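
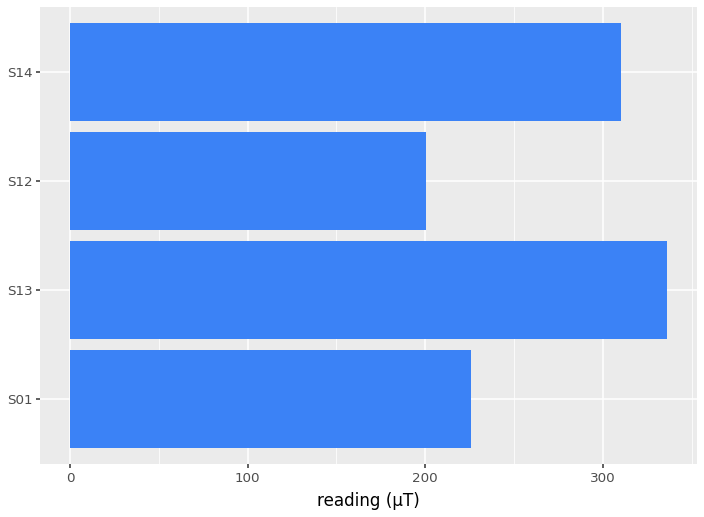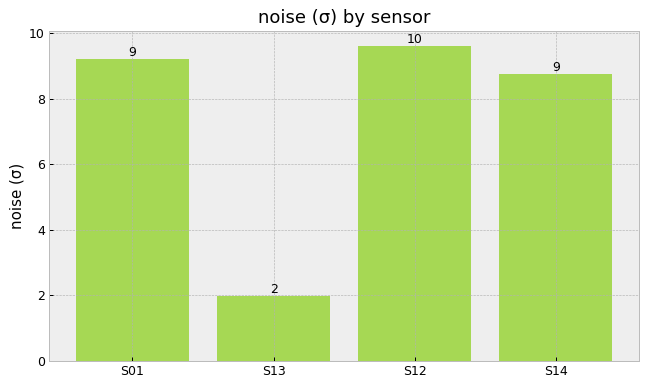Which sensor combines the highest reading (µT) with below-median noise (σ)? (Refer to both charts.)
S13

Chart 2 median noise (σ) ≈ 9; below-median sensors: S13, S14. Among those, S13 has the highest reading (µT) (≈ 350).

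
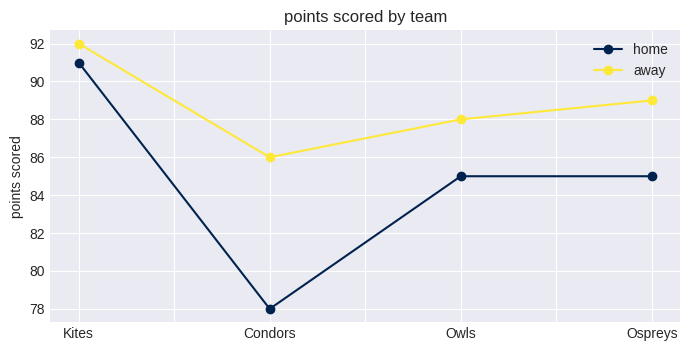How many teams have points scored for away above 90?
1

Above 90: Kites.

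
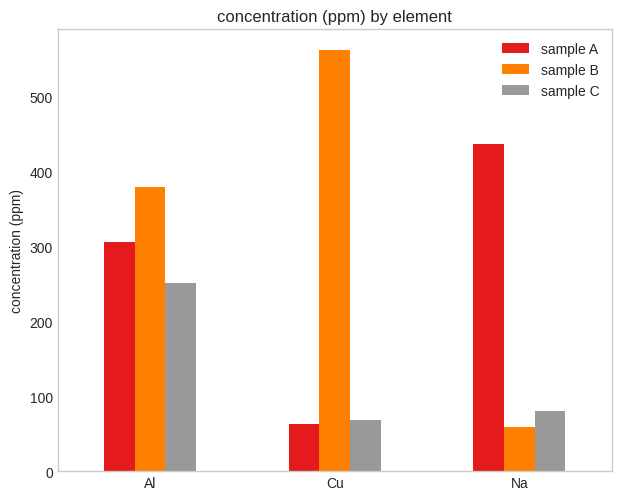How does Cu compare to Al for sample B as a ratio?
Cu ≈ 550, Al ≈ 400; 550/400 ≈ 1.38.

≈ 1.38×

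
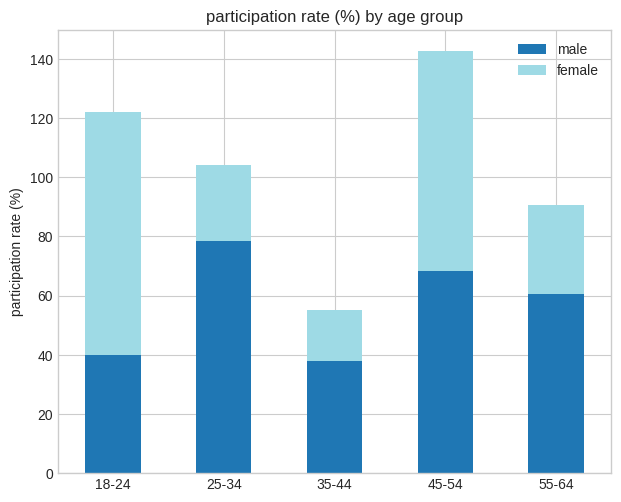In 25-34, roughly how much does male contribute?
≈ 80

male top ≈ 80, bottom ≈ 0; segment ≈ 80.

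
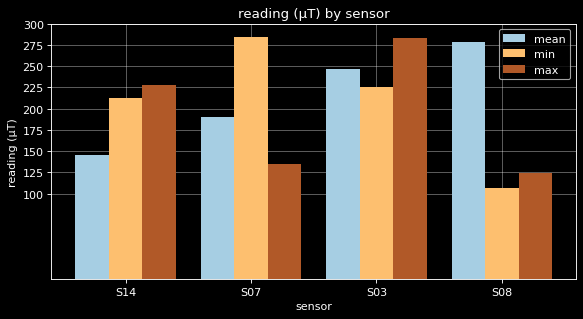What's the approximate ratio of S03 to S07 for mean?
≈ 1.25×

S03 ≈ 250, S07 ≈ 200; 250/200 ≈ 1.25.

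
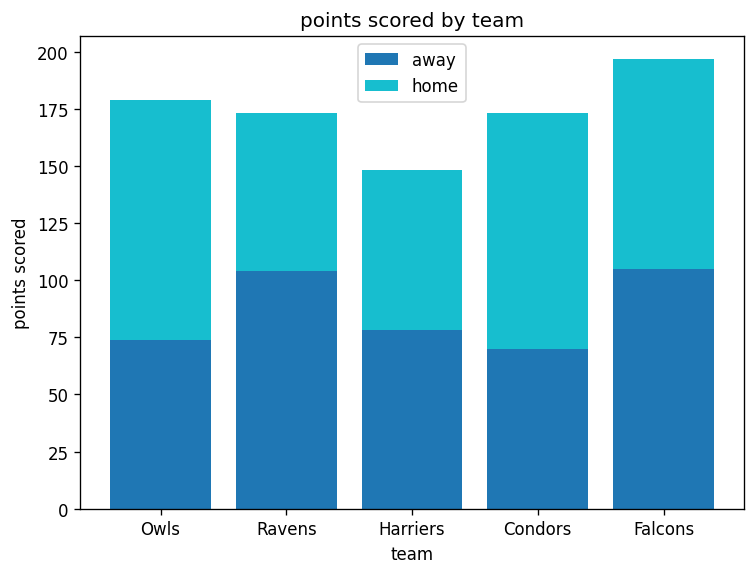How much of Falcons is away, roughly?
away top ≈ 100, bottom ≈ 0; segment ≈ 100.

≈ 100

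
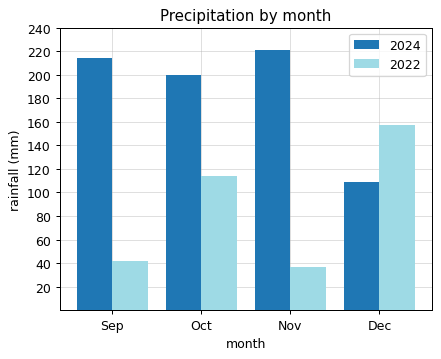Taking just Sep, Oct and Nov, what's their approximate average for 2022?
≈ 67

(40 + 120 + 40) / 3 ≈ 67.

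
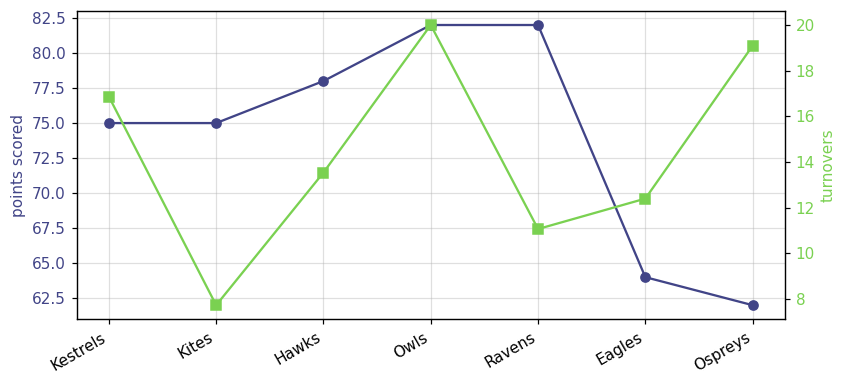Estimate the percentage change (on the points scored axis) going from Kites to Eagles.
≈ -15.8%

Kites ≈ 76, Eagles ≈ 64; (64 − 76) / 76 ≈ -15.8%.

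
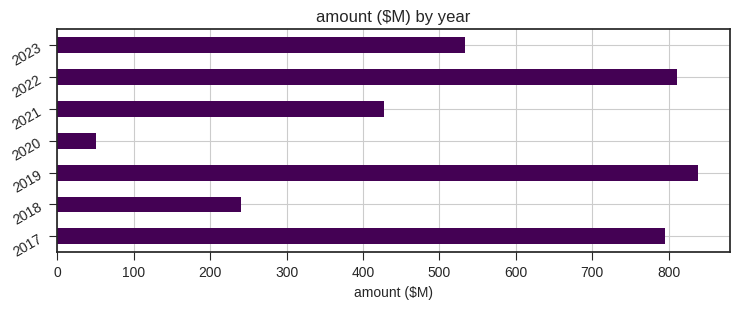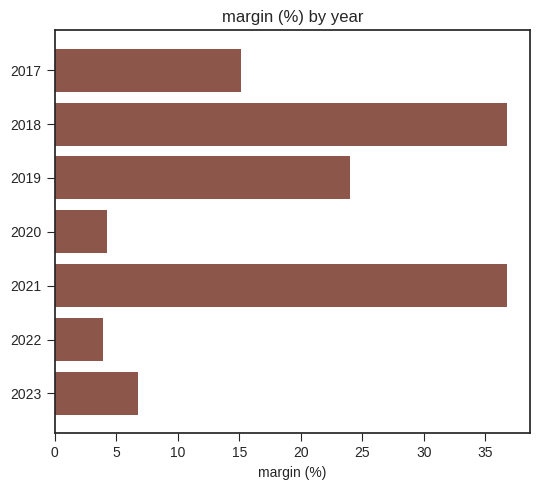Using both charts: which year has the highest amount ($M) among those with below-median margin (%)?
Chart 2 median margin (%) ≈ 15; below-median years: 2020, 2022, 2023. Among those, 2022 has the highest amount ($M) (≈ 800).

2022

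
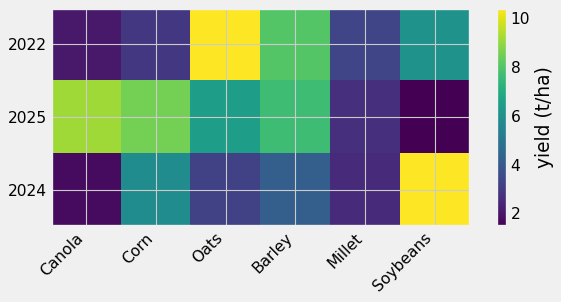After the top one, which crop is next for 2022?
Top 3 for 2022: Oats ≈ 10, Barley ≈ 8, Soybeans ≈ 6.

Barley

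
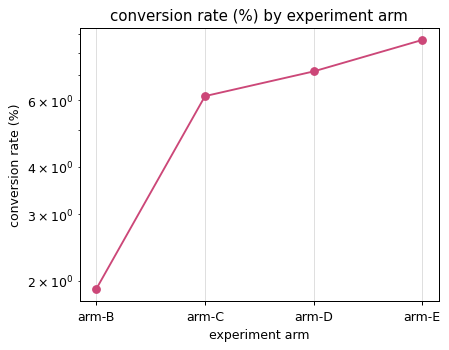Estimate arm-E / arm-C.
≈ 1.5×

arm-E ≈ 9, arm-C ≈ 6; 9/6 ≈ 1.5.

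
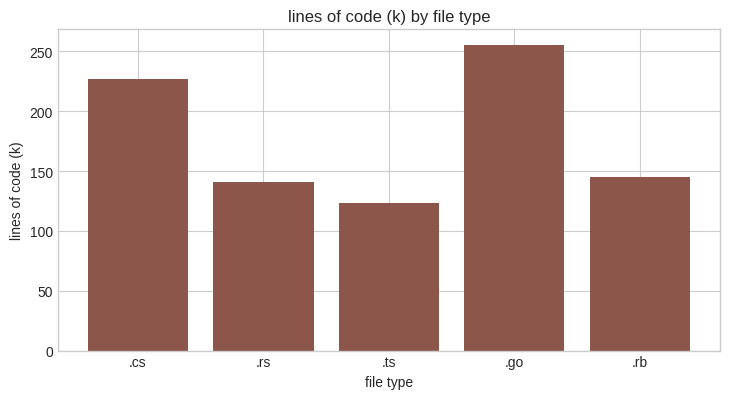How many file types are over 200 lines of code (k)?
2

Above 200: .cs, .go.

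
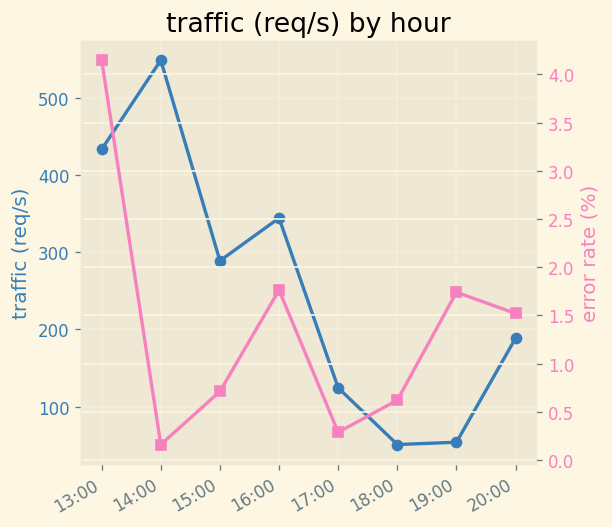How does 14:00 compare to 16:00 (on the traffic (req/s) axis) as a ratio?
≈ 1.57×

14:00 ≈ 550, 16:00 ≈ 350; 550/350 ≈ 1.57.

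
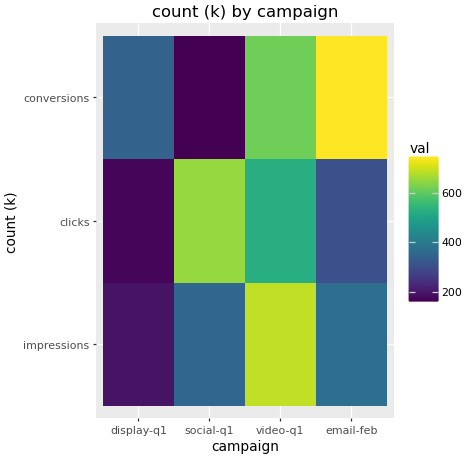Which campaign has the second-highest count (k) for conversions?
Top 3 for conversions: email-feb ≈ 750, video-q1 ≈ 600, display-q1 ≈ 350.

video-q1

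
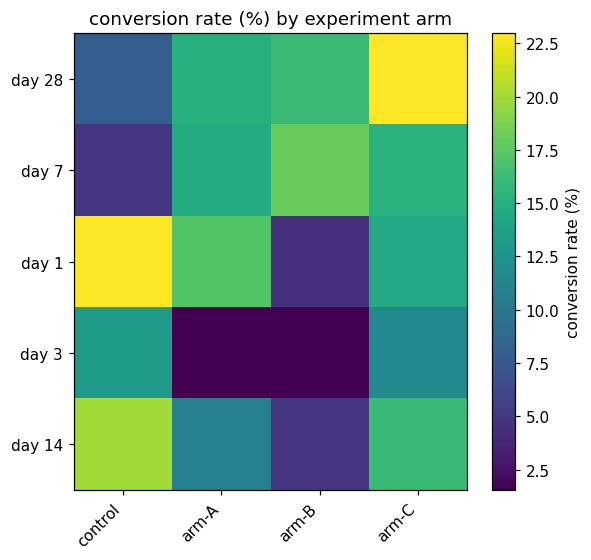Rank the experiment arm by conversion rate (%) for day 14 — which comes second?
arm-C

Top 3 for day 14: control ≈ 20, arm-C ≈ 16, arm-A ≈ 10.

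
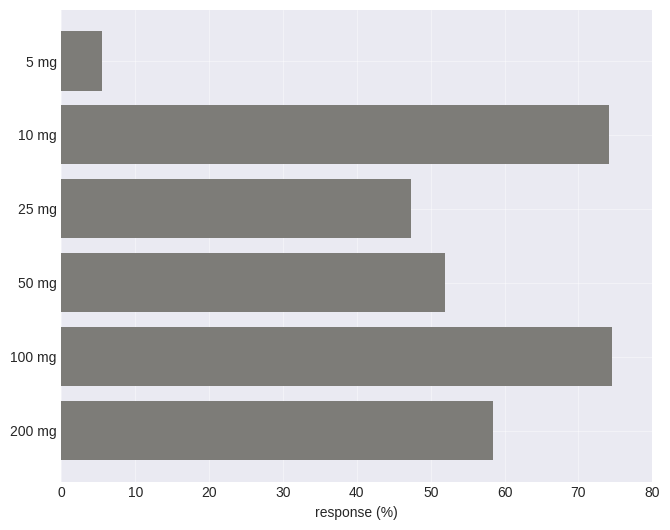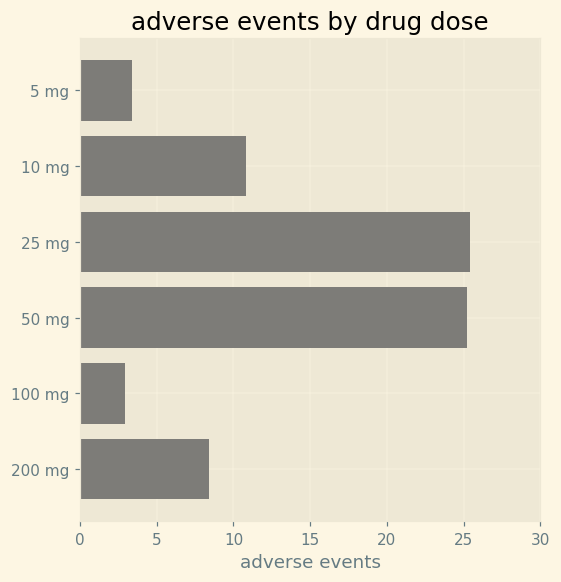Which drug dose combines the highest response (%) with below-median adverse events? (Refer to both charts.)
100 mg

Chart 2 median adverse events ≈ 10; below-median drug doses: 5 mg, 100 mg, 200 mg. Among those, 100 mg has the highest response (%) (≈ 70).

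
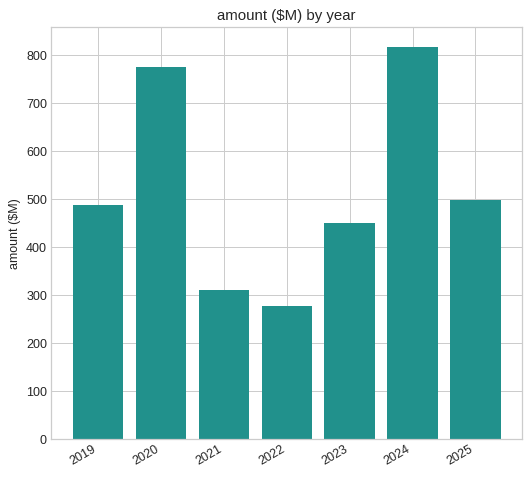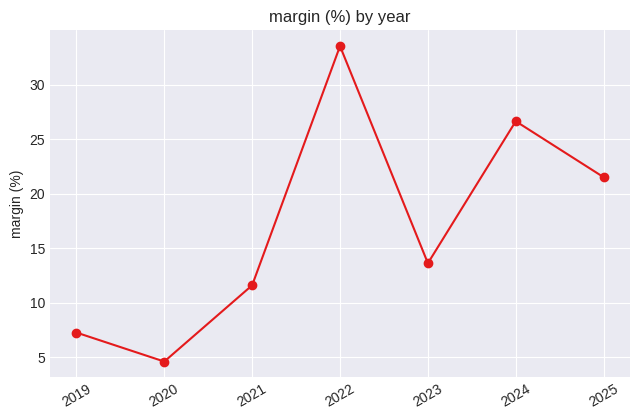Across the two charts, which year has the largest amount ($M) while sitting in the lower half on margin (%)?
2020

Chart 2 median margin (%) ≈ 15; below-median years: 2019, 2020, 2021. Among those, 2020 has the highest amount ($M) (≈ 800).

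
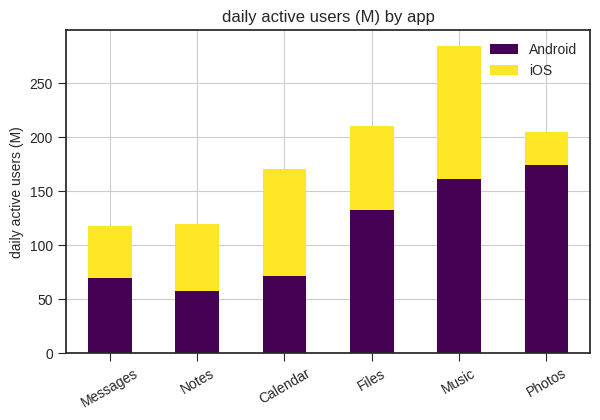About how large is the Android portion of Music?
Android top ≈ 150, bottom ≈ 0; segment ≈ 150.

≈ 150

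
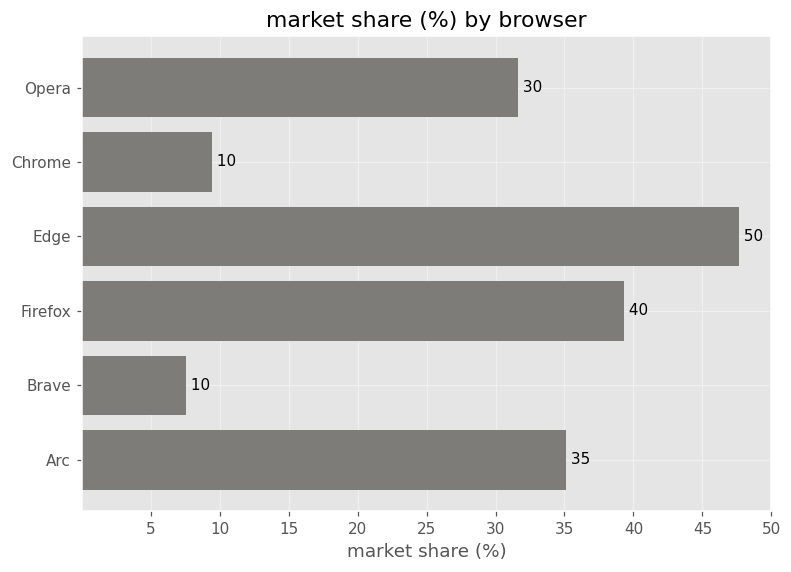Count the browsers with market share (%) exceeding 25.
Above 25: Opera, Edge, Firefox, Arc.

4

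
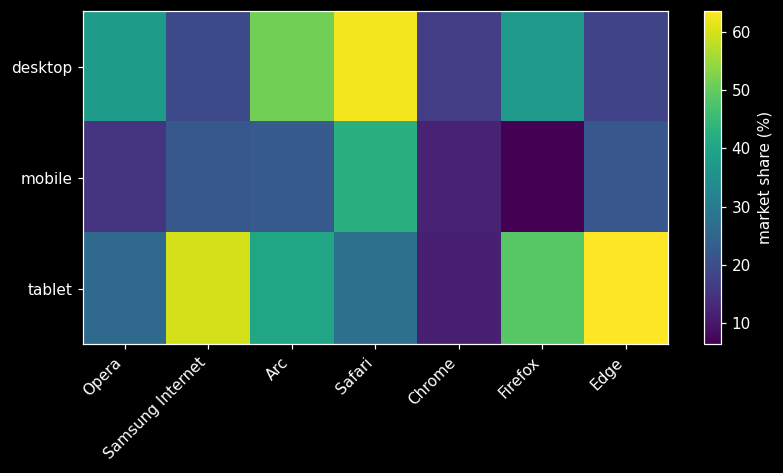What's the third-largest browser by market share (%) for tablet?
Top 4 for tablet: Edge ≈ 65, Samsung Internet ≈ 60, Firefox ≈ 50, Arc ≈ 40.

Firefox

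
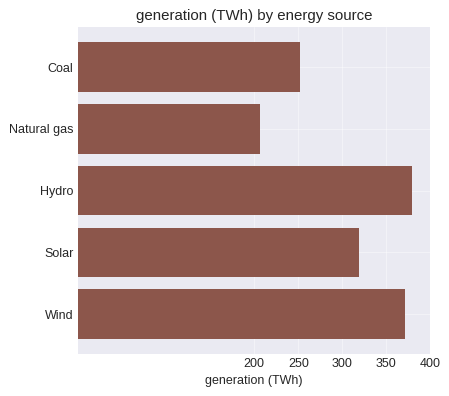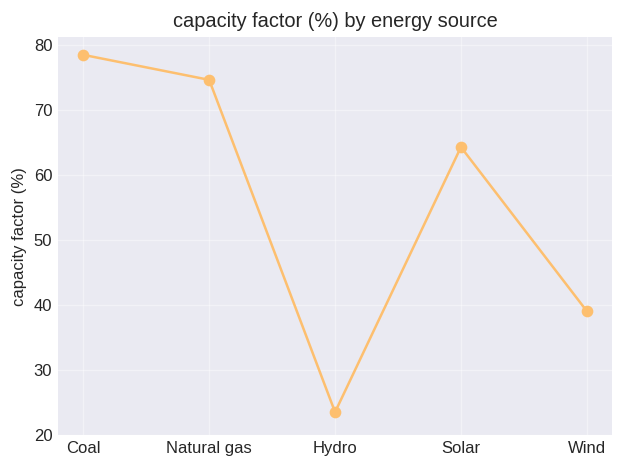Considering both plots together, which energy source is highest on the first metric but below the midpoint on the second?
Hydro

Chart 2 median capacity factor (%) ≈ 60; below-median energy sources: Hydro, Wind. Among those, Hydro has the highest generation (TWh) (≈ 400).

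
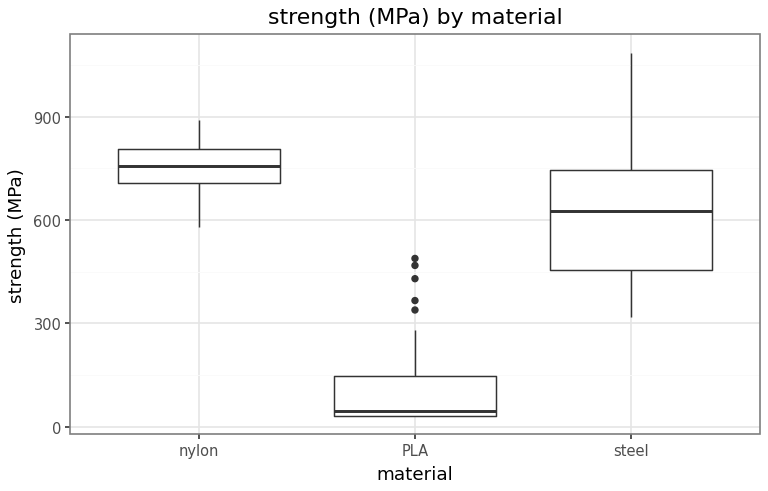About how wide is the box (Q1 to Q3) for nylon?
≈ 100

Q3 ≈ 800, Q1 ≈ 700; IQR ≈ 100.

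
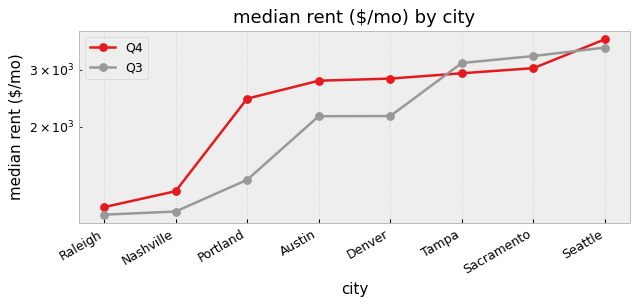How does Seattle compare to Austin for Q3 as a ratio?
≈ 1.75×

Seattle ≈ 3500, Austin ≈ 2000; 3500/2000 ≈ 1.75.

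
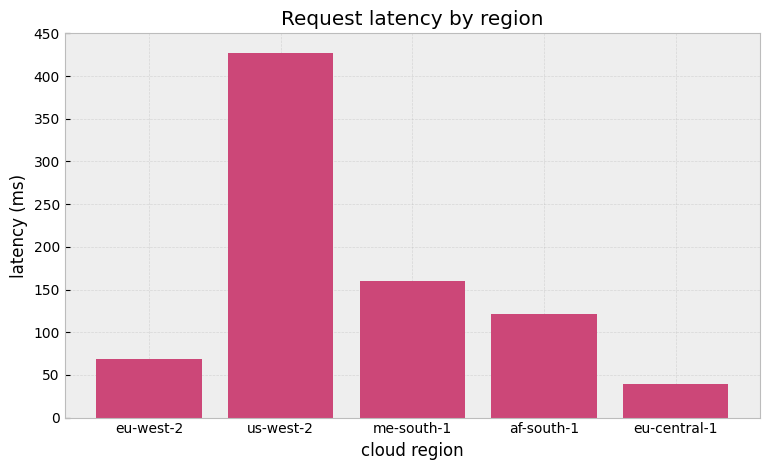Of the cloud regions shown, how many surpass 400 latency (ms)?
1

Above 400: us-west-2.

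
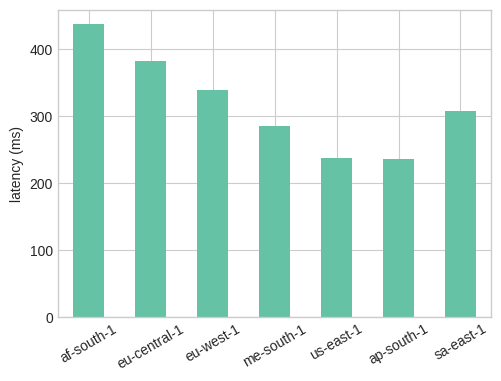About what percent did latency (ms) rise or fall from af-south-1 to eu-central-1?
af-south-1 ≈ 450, eu-central-1 ≈ 400; (400 − 450) / 450 ≈ -11.1%.

≈ -11.1%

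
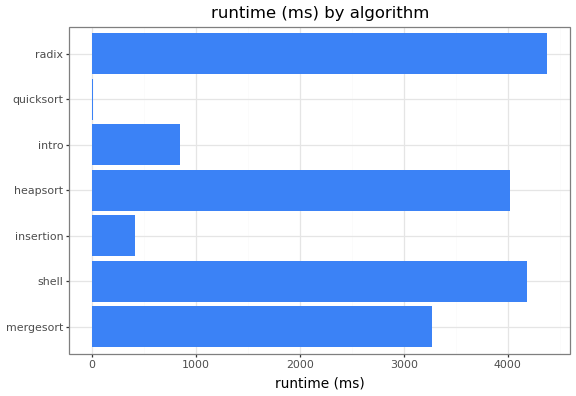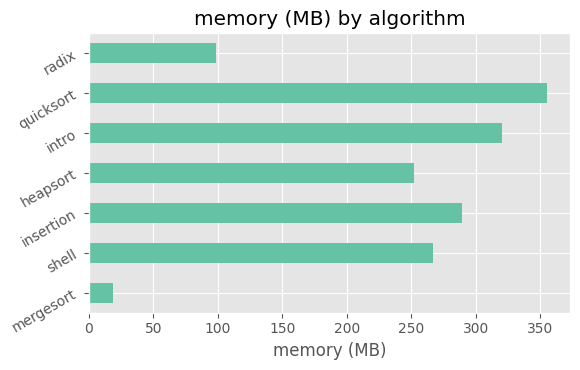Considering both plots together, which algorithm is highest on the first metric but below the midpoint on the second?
radix

Chart 2 median memory (MB) ≈ 250; below-median algorithms: mergesort, heapsort, radix. Among those, radix has the highest runtime (ms) (≈ 4500).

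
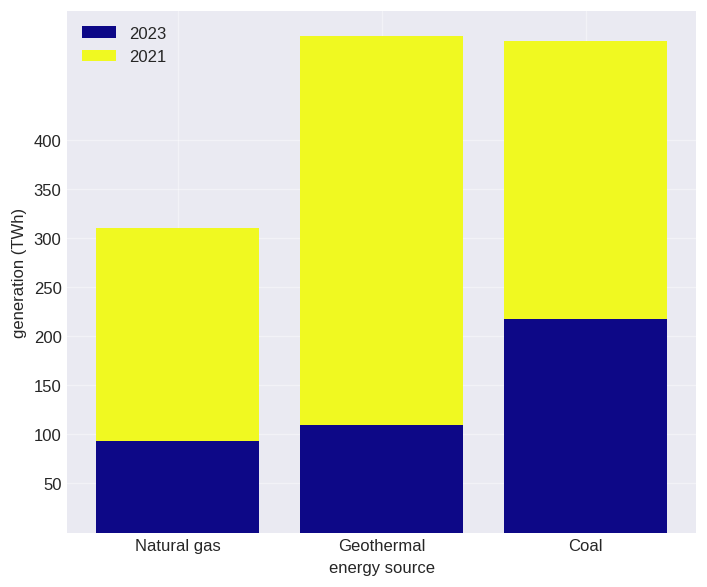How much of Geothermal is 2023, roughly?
2023 top ≈ 100, bottom ≈ 0; segment ≈ 100.

≈ 100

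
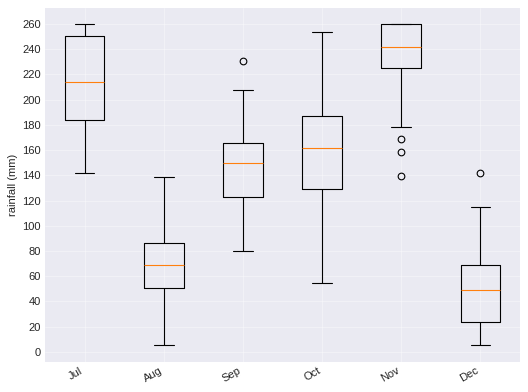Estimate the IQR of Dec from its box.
Q3 ≈ 60, Q1 ≈ 20; IQR ≈ 40.

≈ 40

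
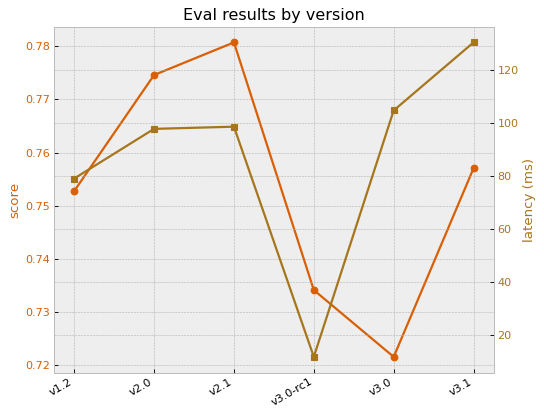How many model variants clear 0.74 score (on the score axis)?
Above 0.74: v1.2, v2.0, v2.1, v3.1.

4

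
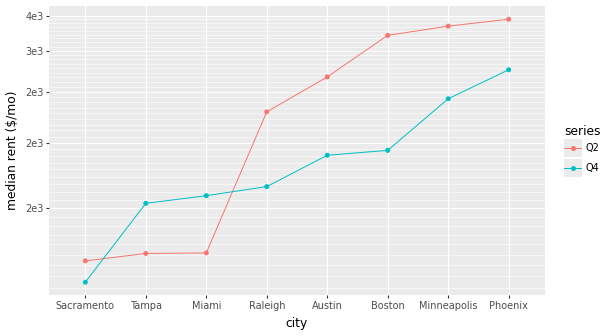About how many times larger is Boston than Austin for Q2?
Boston ≈ 3200, Austin ≈ 2600; 3200/2600 ≈ 1.23.

≈ 1.23×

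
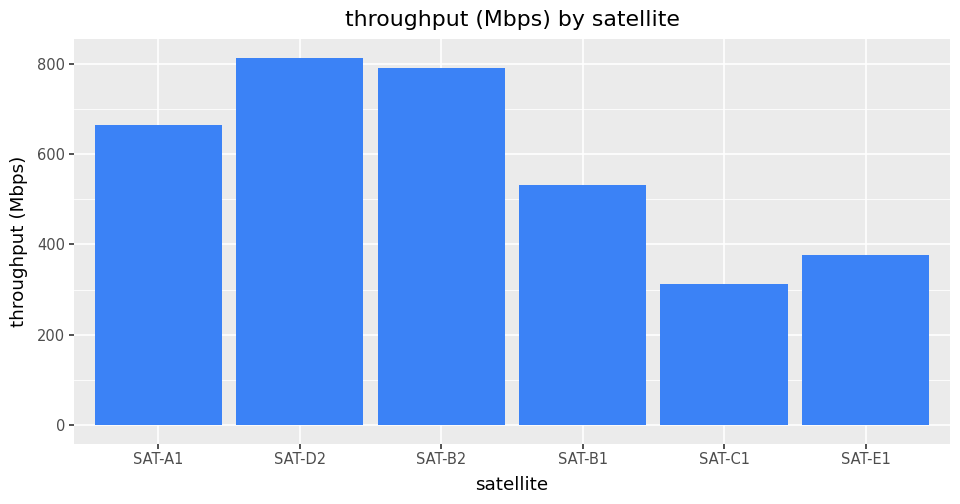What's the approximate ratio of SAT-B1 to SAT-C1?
≈ 1.67×

SAT-B1 ≈ 500, SAT-C1 ≈ 300; 500/300 ≈ 1.67.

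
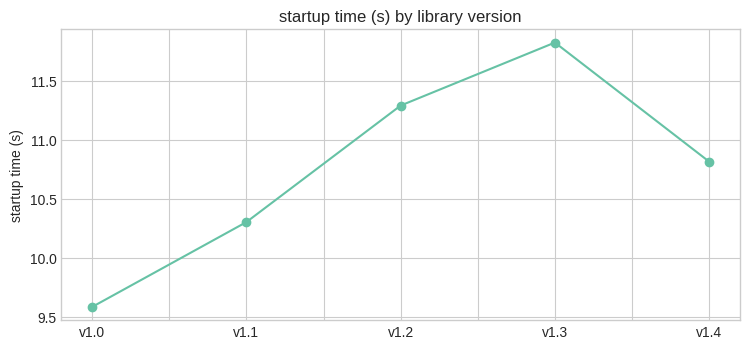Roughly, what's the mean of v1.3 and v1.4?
(11.8 + 10.8) / 2 ≈ 11.3.

≈ 11.3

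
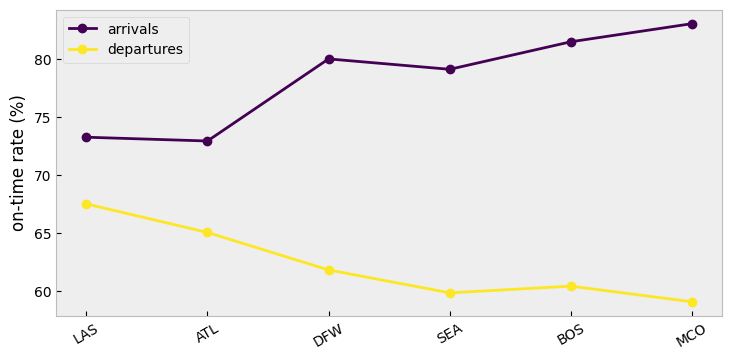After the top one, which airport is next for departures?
Top 3 for departures: LAS ≈ 68, ATL ≈ 66, DFW ≈ 62.

ATL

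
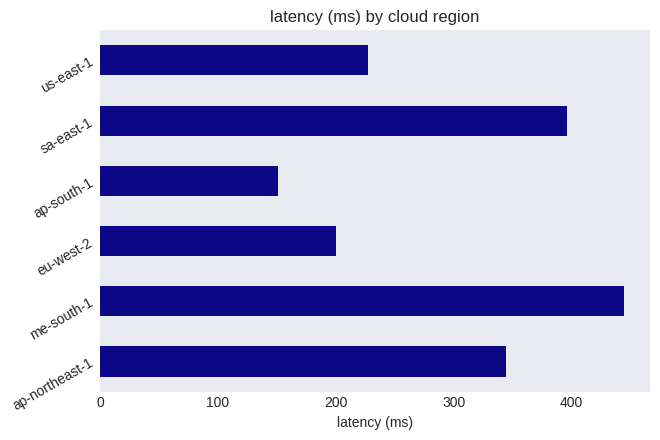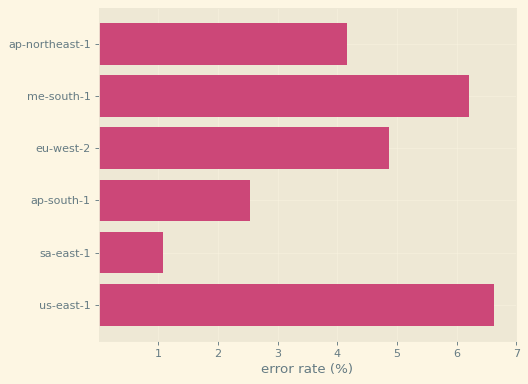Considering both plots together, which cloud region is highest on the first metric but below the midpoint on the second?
Chart 2 median error rate (%) ≈ 5; below-median cloud regions: ap-northeast-1, ap-south-1, sa-east-1. Among those, sa-east-1 has the highest latency (ms) (≈ 400).

sa-east-1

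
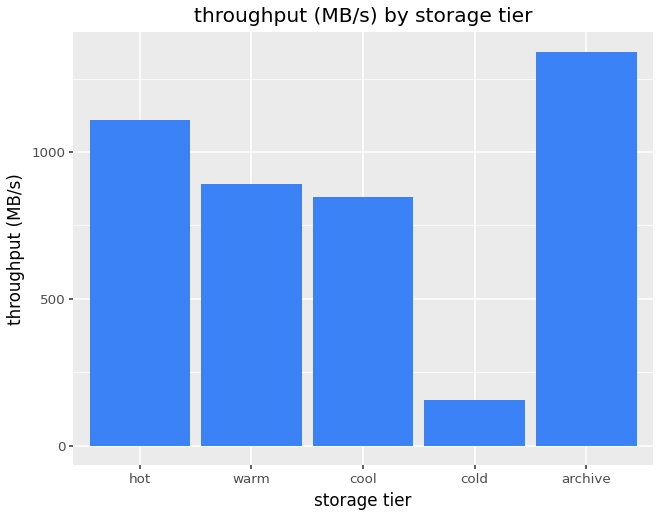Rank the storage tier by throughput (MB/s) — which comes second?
hot

Top 3: archive ≈ 1400, hot ≈ 1200, warm ≈ 800.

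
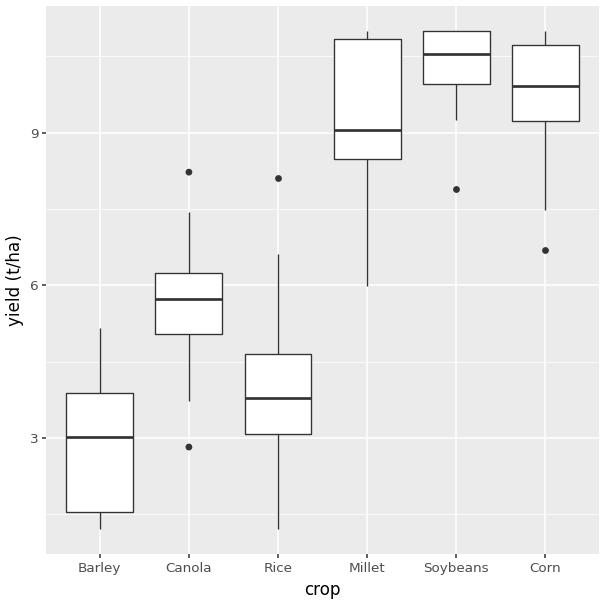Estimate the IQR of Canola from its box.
Q3 ≈ 6, Q1 ≈ 5; IQR ≈ 1.

≈ 1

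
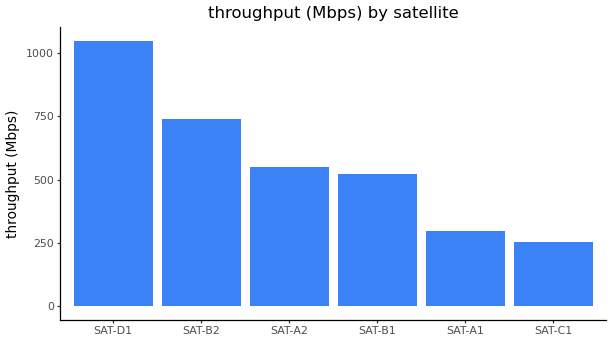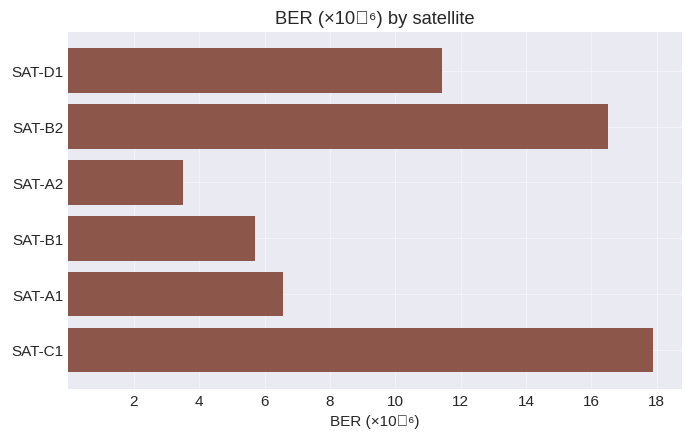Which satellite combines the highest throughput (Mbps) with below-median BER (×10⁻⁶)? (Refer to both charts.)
Chart 2 median BER (×10⁻⁶) ≈ 10; below-median satellites: SAT-A2, SAT-B1, SAT-A1. Among those, SAT-A2 has the highest throughput (Mbps) (≈ 600).

SAT-A2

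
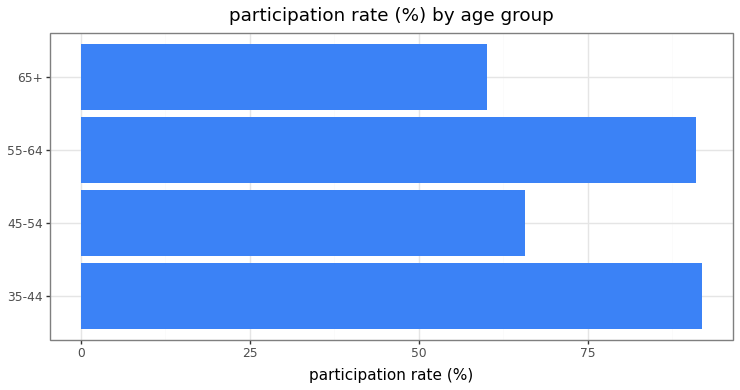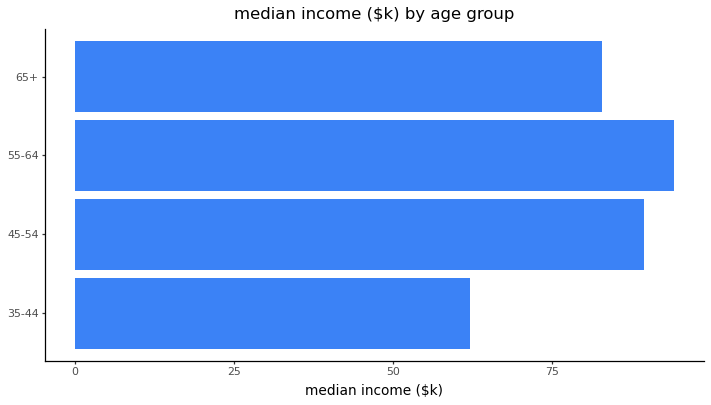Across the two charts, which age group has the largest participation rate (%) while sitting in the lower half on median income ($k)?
35-44

Chart 2 median median income ($k) ≈ 90; below-median age groups: 35-44, 65+. Among those, 35-44 has the highest participation rate (%) (≈ 90).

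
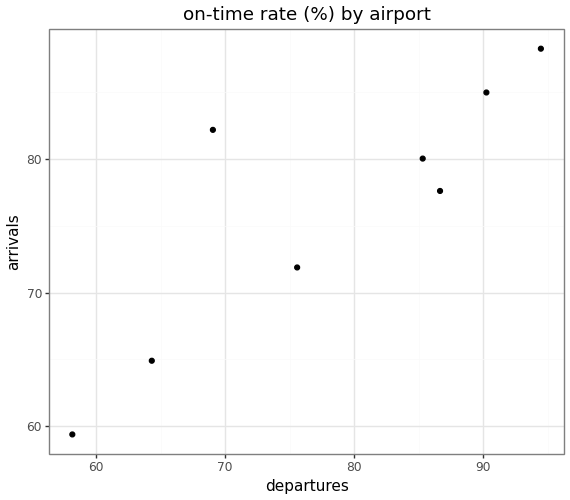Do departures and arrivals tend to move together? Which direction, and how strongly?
positive, strong

Points are positively correlated; strong (|r| ≈ 0.9).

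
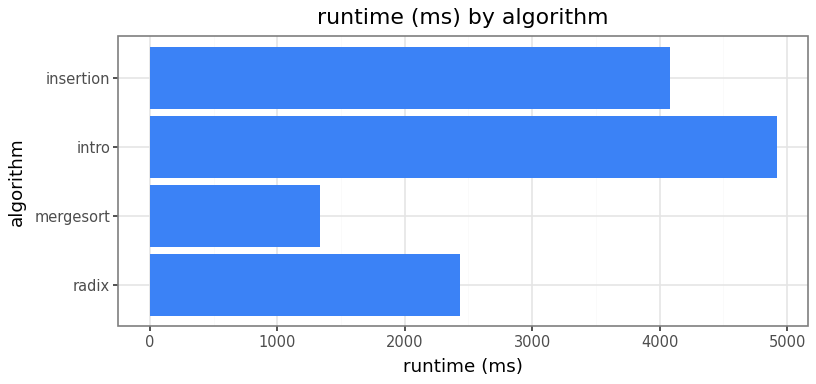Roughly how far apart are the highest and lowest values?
Max intro ≈ 5000, min mergesort ≈ 1500; range ≈ 3500.

≈ 3500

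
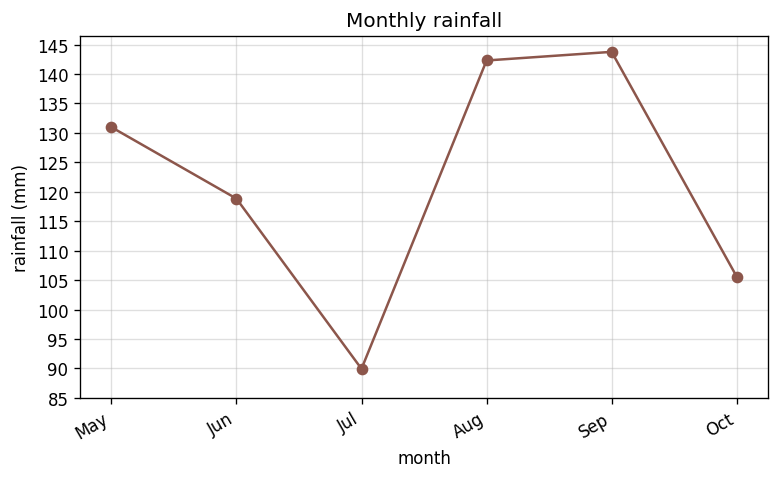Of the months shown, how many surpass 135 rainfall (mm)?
Above 135: Aug, Sep.

2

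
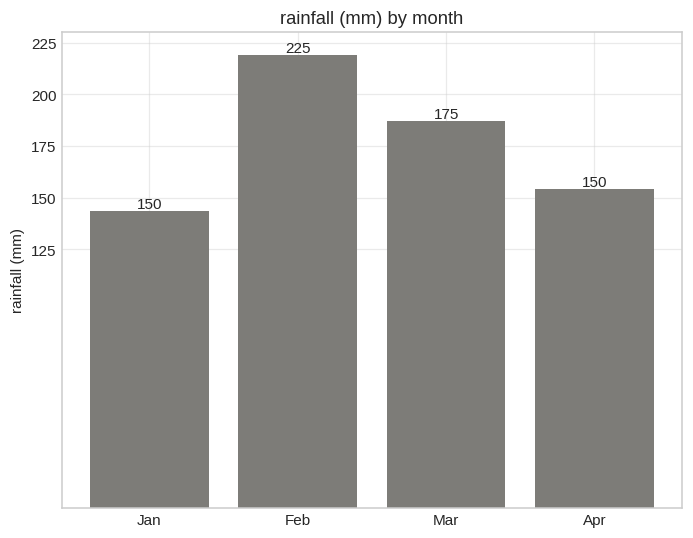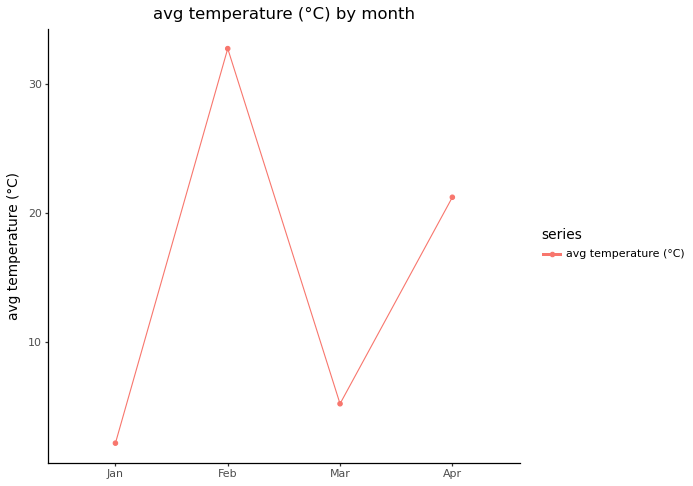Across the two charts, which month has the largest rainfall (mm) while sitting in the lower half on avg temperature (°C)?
Mar

Chart 2 median avg temperature (°C) ≈ 15; below-median months: Jan, Mar. Among those, Mar has the highest rainfall (mm) (≈ 175).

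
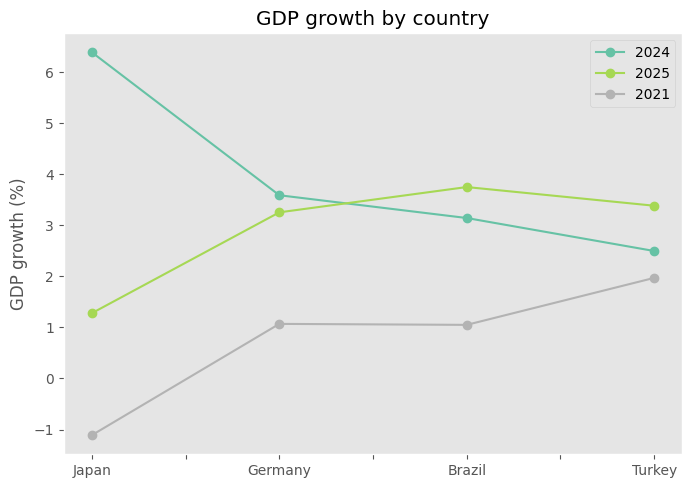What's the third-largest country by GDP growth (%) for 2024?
Brazil

Top 4 for 2024: Japan ≈ 6, Germany ≈ 4, Brazil ≈ 3, Turkey ≈ 2.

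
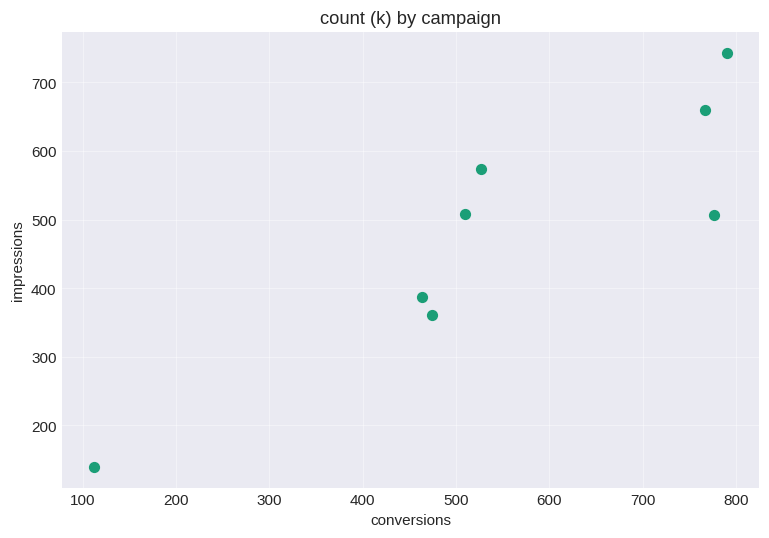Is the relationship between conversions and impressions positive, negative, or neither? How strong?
positive, strong

Points are positively correlated; strong (|r| ≈ 0.9).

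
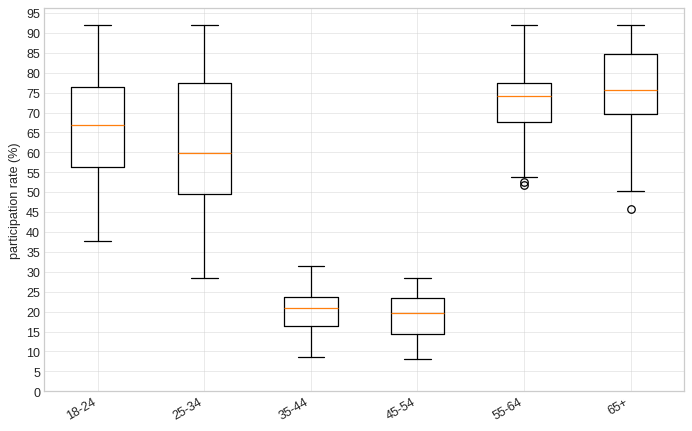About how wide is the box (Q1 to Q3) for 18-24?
≈ 20

Q3 ≈ 75, Q1 ≈ 55; IQR ≈ 20.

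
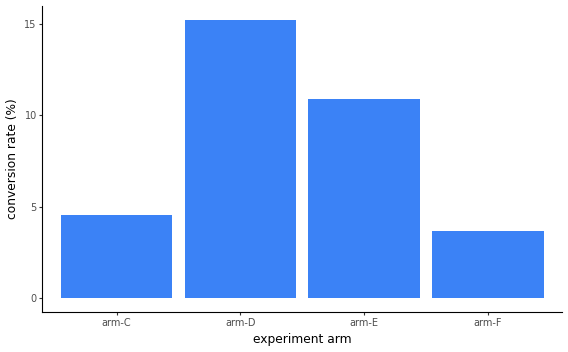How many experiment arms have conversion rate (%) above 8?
2

Above 8: arm-D, arm-E.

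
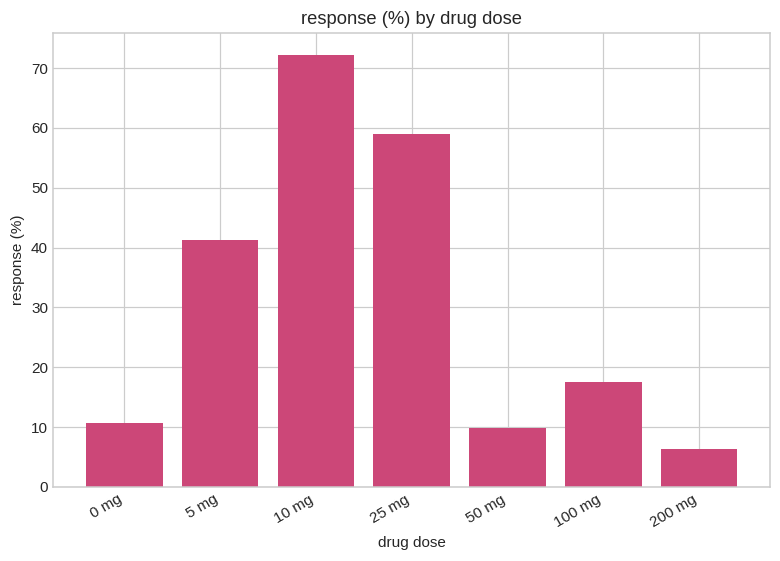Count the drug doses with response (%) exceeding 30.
3

Above 30: 5 mg, 10 mg, 25 mg.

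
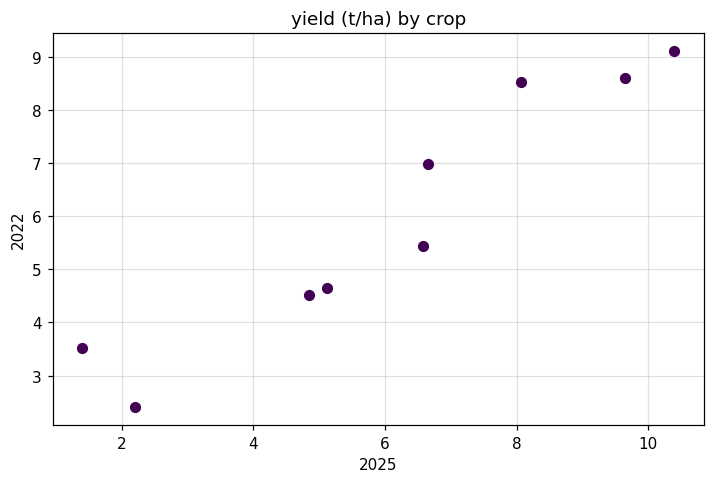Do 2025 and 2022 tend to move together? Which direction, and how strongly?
positive, strong

Points are positively correlated; strong (|r| ≈ 1.0).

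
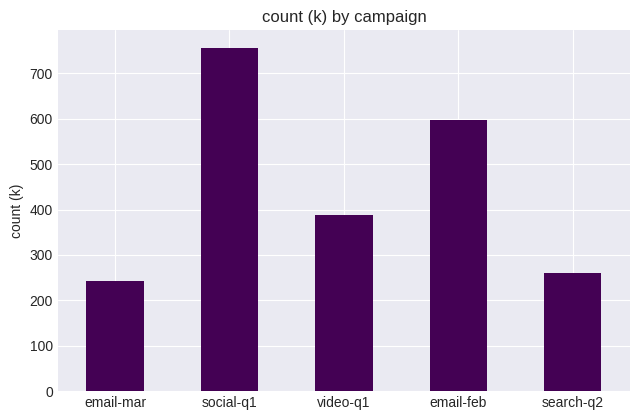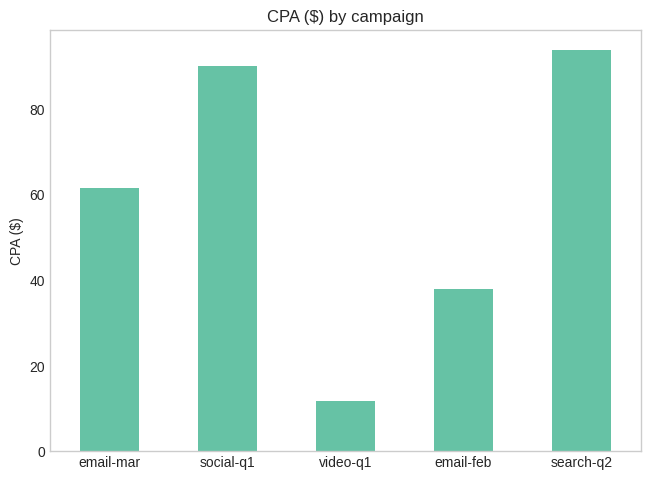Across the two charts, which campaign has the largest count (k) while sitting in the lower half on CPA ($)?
email-feb

Chart 2 median CPA ($) ≈ 60; below-median campaigns: video-q1, email-feb. Among those, email-feb has the highest count (k) (≈ 600).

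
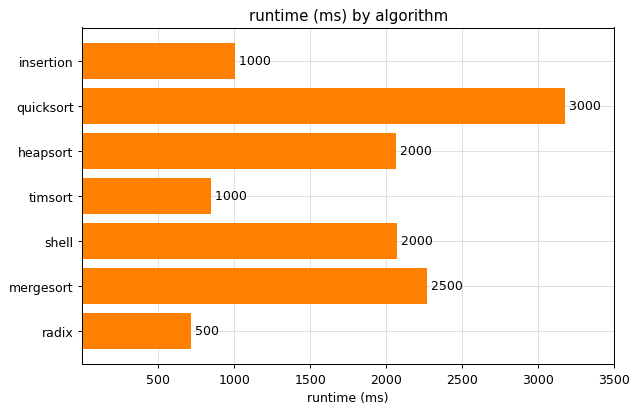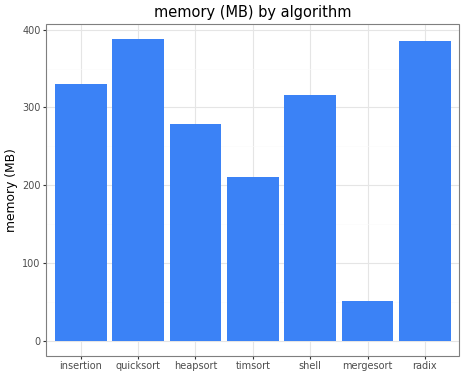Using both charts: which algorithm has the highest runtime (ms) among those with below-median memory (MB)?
Chart 2 median memory (MB) ≈ 300; below-median algorithms: heapsort, timsort, mergesort. Among those, mergesort has the highest runtime (ms) (≈ 2500).

mergesort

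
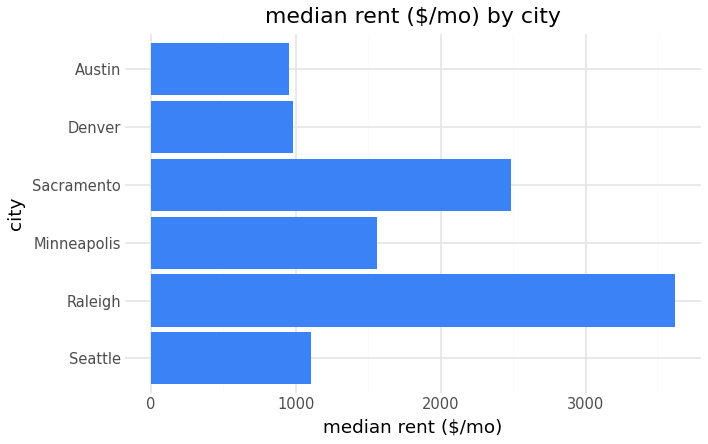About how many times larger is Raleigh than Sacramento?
Raleigh ≈ 3500, Sacramento ≈ 2500; 3500/2500 ≈ 1.4.

≈ 1.4×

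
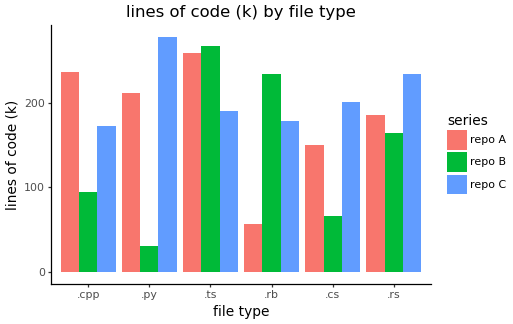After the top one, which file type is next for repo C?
Top 3 for repo C: .py ≈ 275, .rs ≈ 225, .cs ≈ 200.

.rs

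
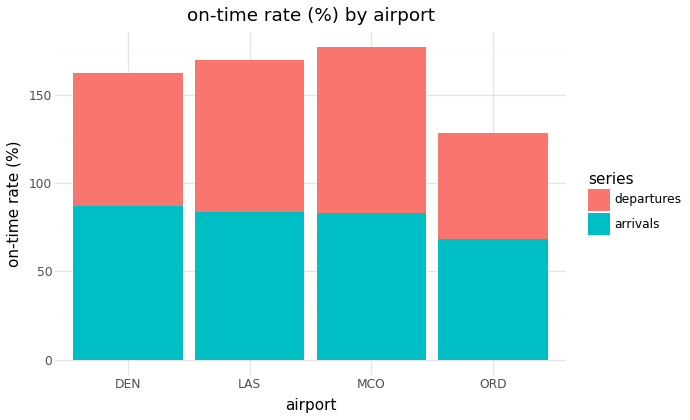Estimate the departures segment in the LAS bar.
≈ 100

departures top ≈ 180, bottom ≈ 80; segment ≈ 100.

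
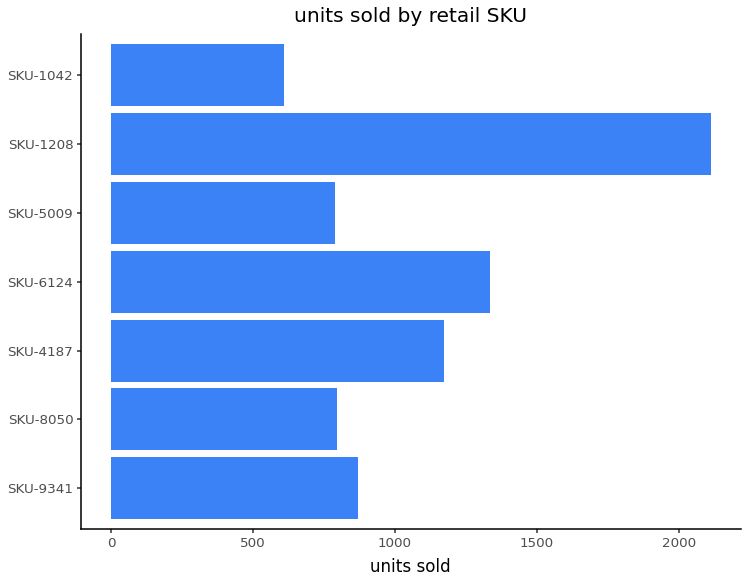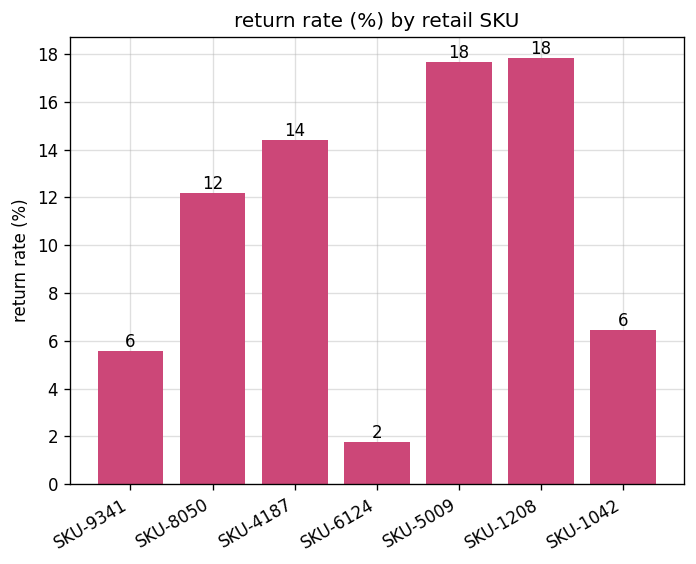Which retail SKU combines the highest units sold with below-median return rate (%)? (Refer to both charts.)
Chart 2 median return rate (%) ≈ 12; below-median retail SKUs: SKU-9341, SKU-6124, SKU-1042. Among those, SKU-6124 has the highest units sold (≈ 1400).

SKU-6124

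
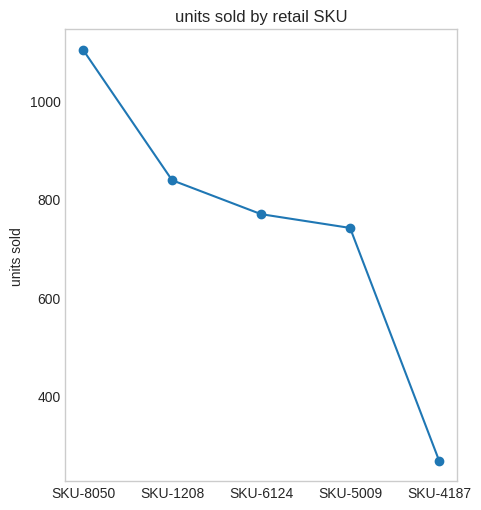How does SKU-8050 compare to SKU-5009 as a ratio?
SKU-8050 ≈ 1100, SKU-5009 ≈ 700; 1100/700 ≈ 1.57.

≈ 1.57×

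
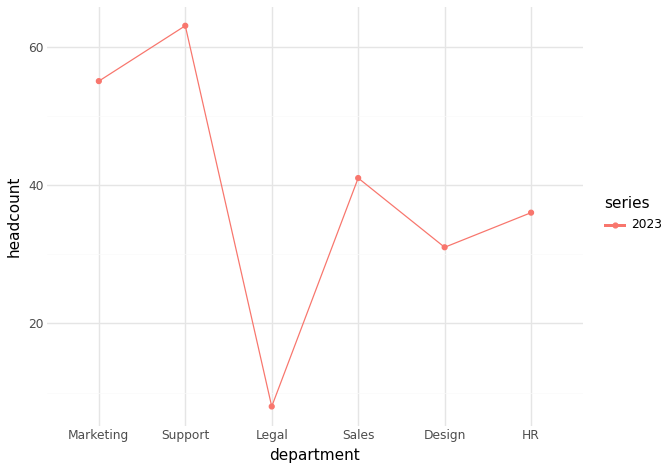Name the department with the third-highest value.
Sales

Top 4: Support ≈ 65, Marketing ≈ 55, Sales ≈ 40, HR ≈ 35.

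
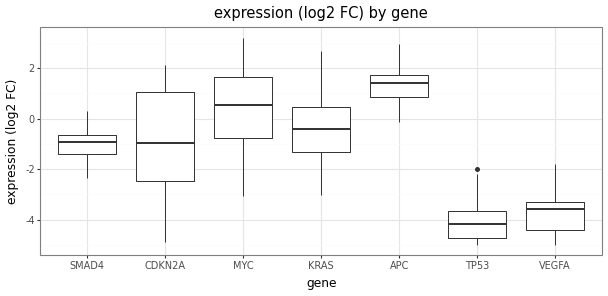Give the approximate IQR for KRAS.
≈ 2.0

Q3 ≈ 0.5, Q1 ≈ -1.5; IQR ≈ 2.0.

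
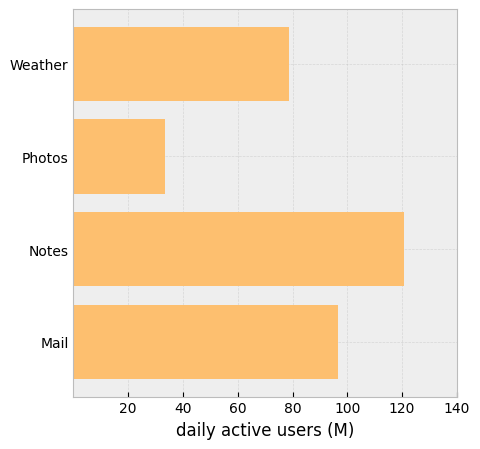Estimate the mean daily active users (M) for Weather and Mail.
(80 + 100) / 2 ≈ 90.

≈ 90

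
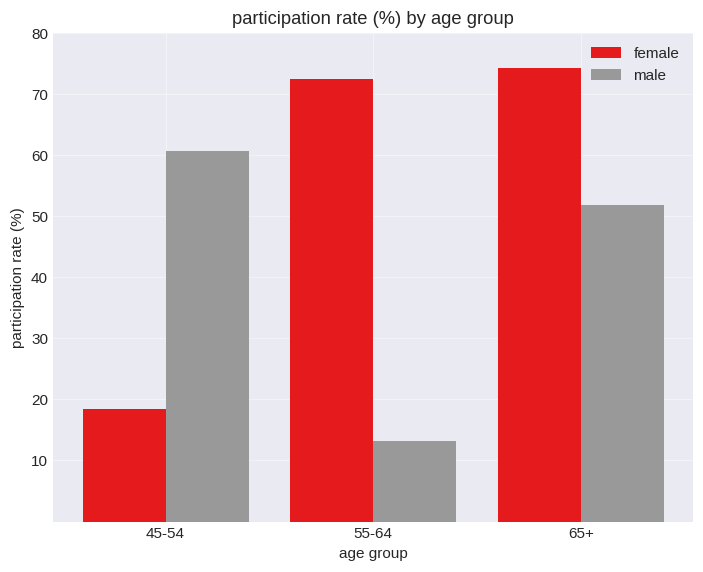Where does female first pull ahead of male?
45-54: female ≈ 20 vs male ≈ 60 (not yet); 55-64: female ≈ 70 vs male ≈ 10 (first crossover).

55-64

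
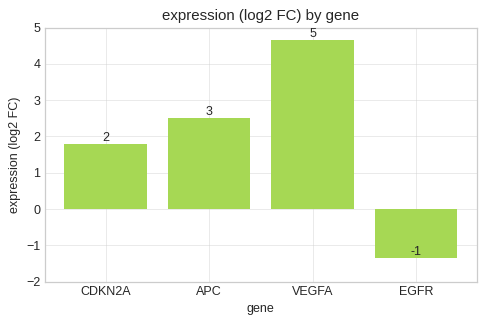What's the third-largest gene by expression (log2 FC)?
CDKN2A

Top 4: VEGFA ≈ 5, APC ≈ 3, CDKN2A ≈ 2, EGFR ≈ -1.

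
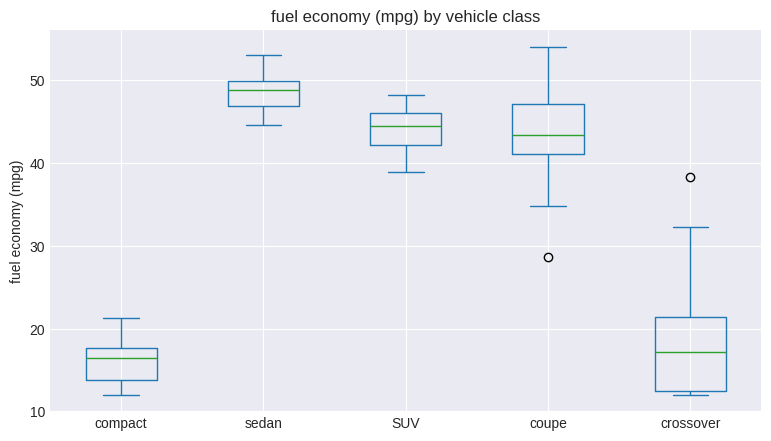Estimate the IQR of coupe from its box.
Q3 ≈ 45, Q1 ≈ 40; IQR ≈ 5.

≈ 5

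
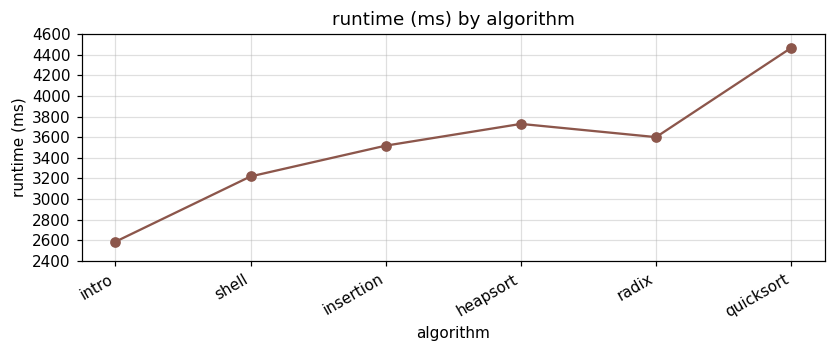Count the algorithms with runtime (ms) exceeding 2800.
5

Above 2800: shell, insertion, heapsort, radix, quicksort.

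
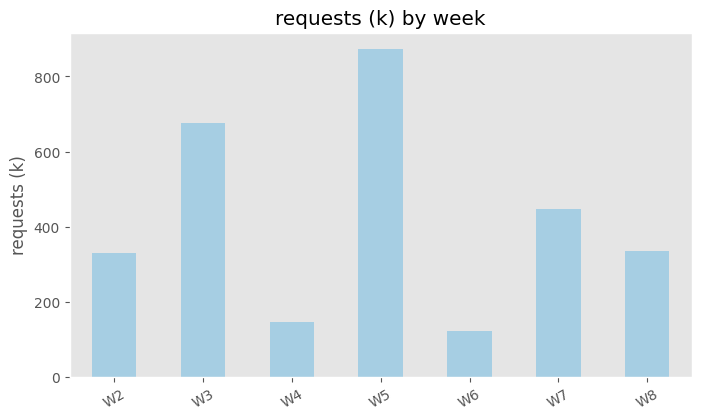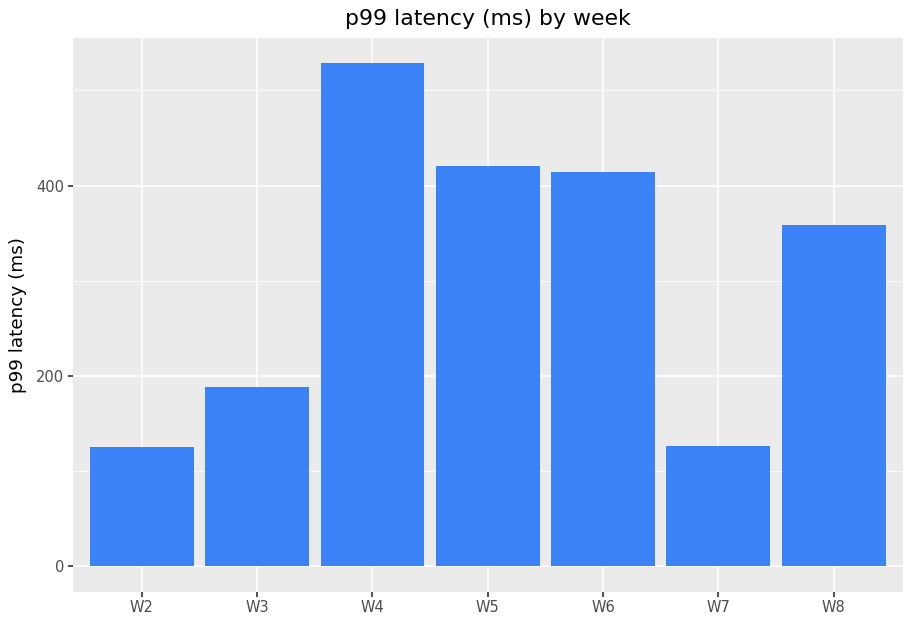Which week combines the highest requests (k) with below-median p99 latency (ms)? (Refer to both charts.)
W3

Chart 2 median p99 latency (ms) ≈ 350; below-median weeks: W2, W3, W7. Among those, W3 has the highest requests (k) (≈ 700).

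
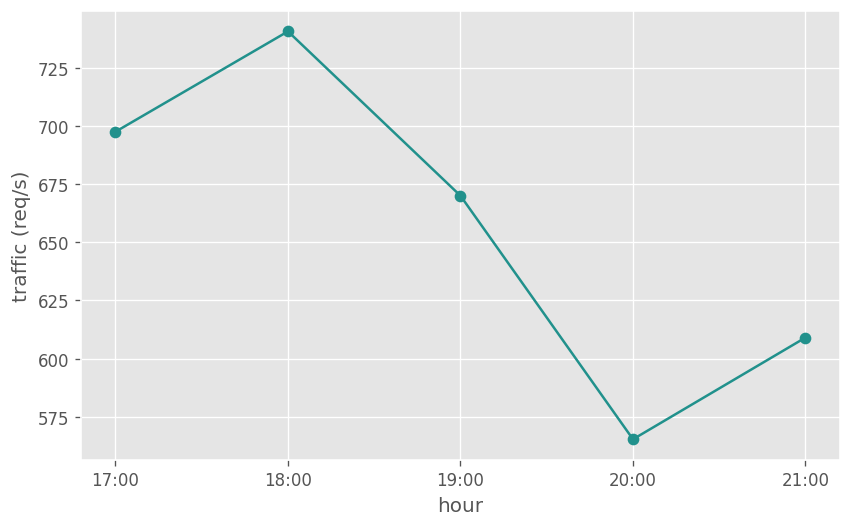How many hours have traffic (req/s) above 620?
3

Above 620: 17:00, 18:00, 19:00.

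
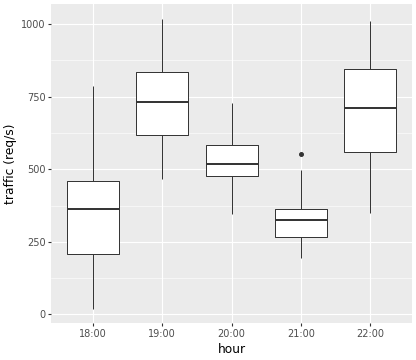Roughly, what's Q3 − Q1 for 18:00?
Q3 ≈ 450, Q1 ≈ 200; IQR ≈ 250.

≈ 250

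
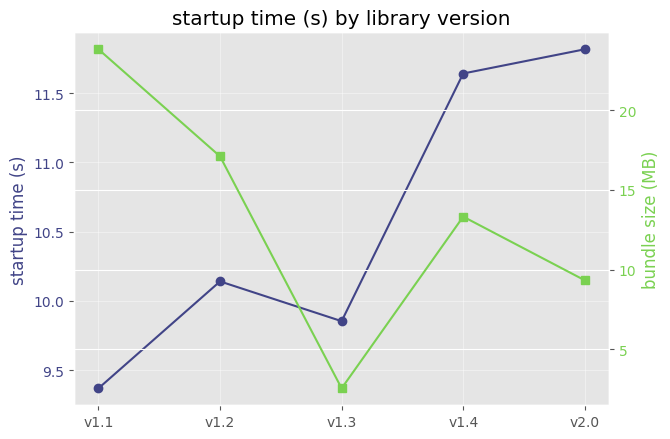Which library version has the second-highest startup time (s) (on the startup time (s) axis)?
Top 3 (on the startup time (s) axis): v2.0 ≈ 12.0, v1.4 ≈ 11.5, v1.2 ≈ 10.0.

v1.4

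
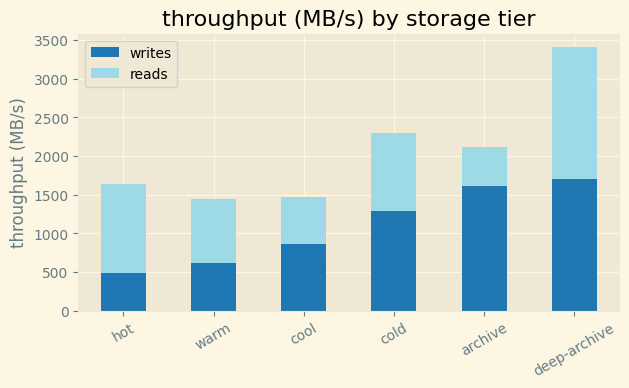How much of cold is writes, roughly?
≈ 1500

writes top ≈ 1500, bottom ≈ 0; segment ≈ 1500.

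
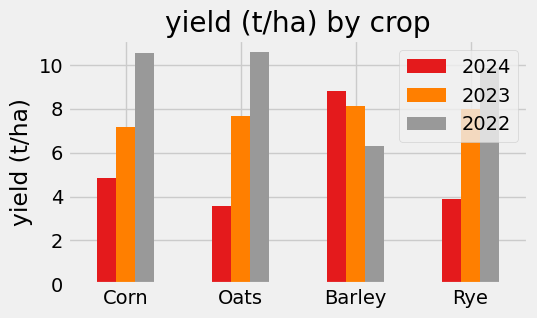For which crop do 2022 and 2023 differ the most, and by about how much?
Corn: 2022 ≈ 11, 2023 ≈ 7 → gap ≈ 4. Next-largest (Oats) is only ≈ 3.

Corn, ≈ 4 t/ha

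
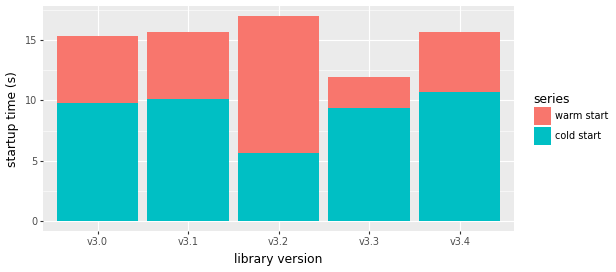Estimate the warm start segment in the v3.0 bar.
warm start top ≈ 16, bottom ≈ 10; segment ≈ 6.

≈ 6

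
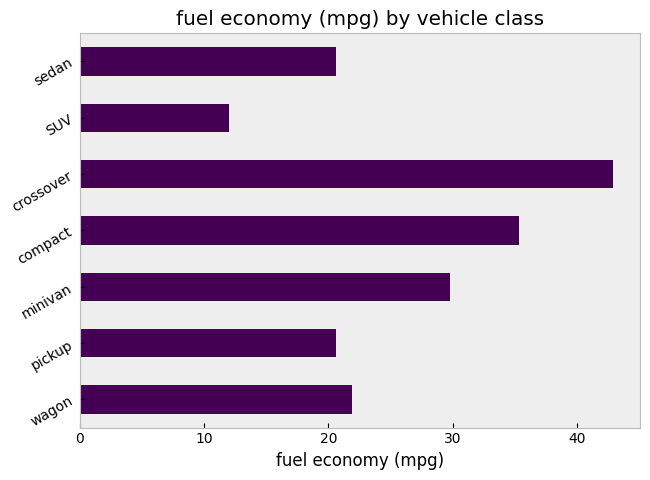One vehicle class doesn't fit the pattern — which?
crossover ≈ 45; the rest sit between ≈ 10 and ≈ 35.

crossover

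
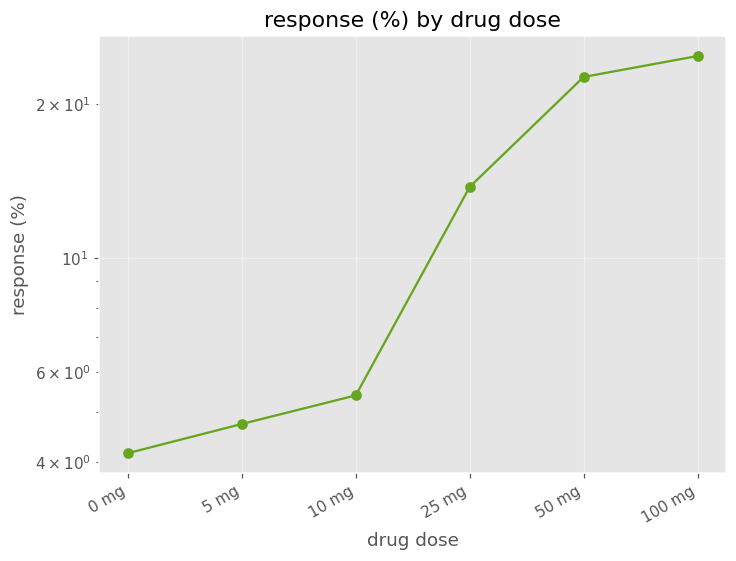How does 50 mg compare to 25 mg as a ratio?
50 mg ≈ 22, 25 mg ≈ 14; 22/14 ≈ 1.57.

≈ 1.57×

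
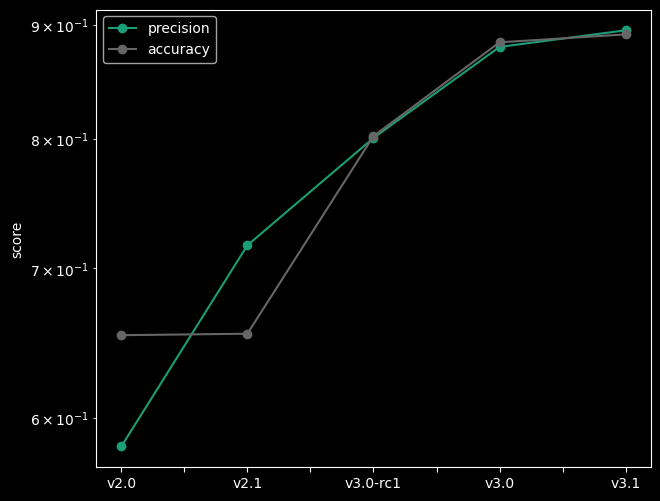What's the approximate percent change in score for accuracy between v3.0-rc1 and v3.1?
≈ +12.5%

v3.0-rc1 ≈ 0.80, v3.1 ≈ 0.90; (0.90 − 0.80) / 0.80 ≈ +12.5%.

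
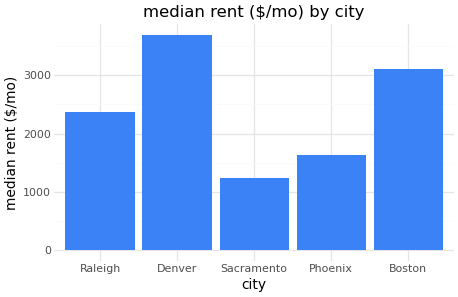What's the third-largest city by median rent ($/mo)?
Top 4: Denver ≈ 3500, Boston ≈ 3000, Raleigh ≈ 2500, Phoenix ≈ 1500.

Raleigh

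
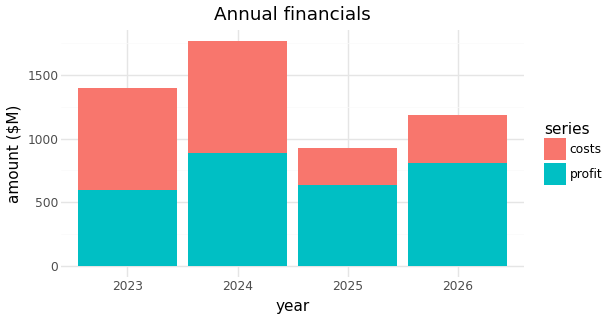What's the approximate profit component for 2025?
profit top ≈ 600, bottom ≈ 0; segment ≈ 600.

≈ 600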